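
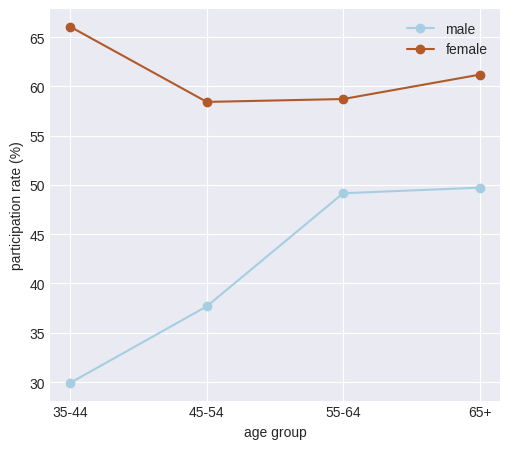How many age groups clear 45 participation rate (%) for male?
Above 45: 55-64, 65+.

2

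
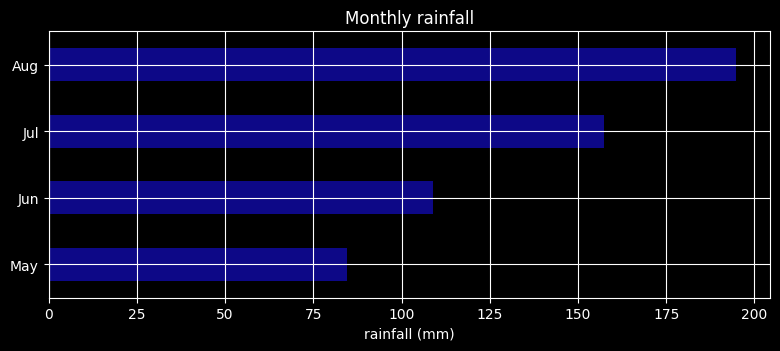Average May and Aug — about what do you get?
≈ 140

(80 + 200) / 2 ≈ 140.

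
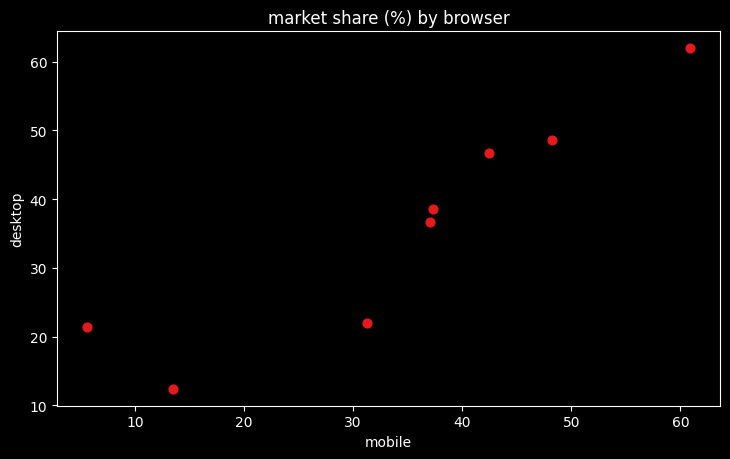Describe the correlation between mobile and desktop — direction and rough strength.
positive, strong

Points are positively correlated; strong (|r| ≈ 0.9).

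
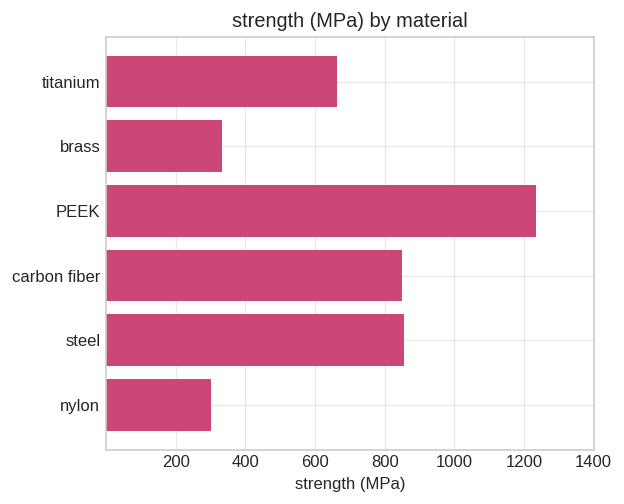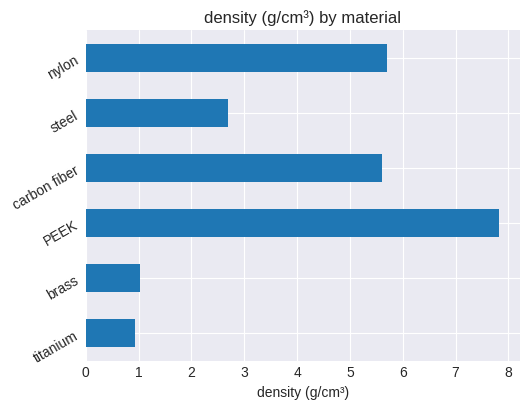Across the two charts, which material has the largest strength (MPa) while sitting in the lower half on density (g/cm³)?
steel

Chart 2 median density (g/cm³) ≈ 4; below-median materials: titanium, brass, steel. Among those, steel has the highest strength (MPa) (≈ 800).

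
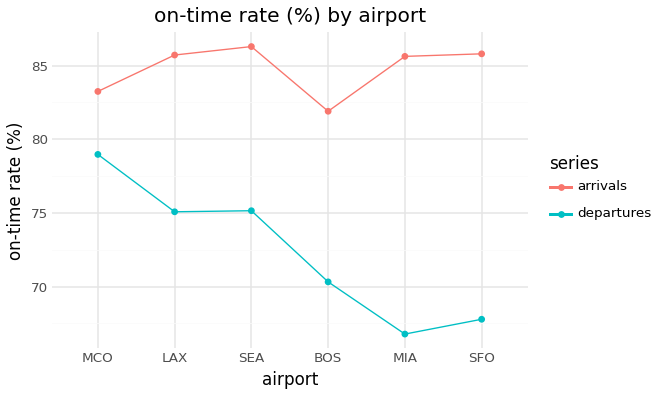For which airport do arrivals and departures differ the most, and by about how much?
MIA: arrivals ≈ 86, departures ≈ 66 → gap ≈ 20. Next-largest (SFO) is only ≈ 18.

MIA, ≈ 20 %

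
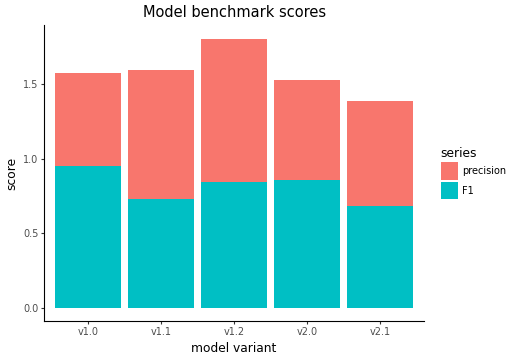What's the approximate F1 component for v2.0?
F1 top ≈ 0.8, bottom ≈ 0.0; segment ≈ 0.8.

≈ 0.8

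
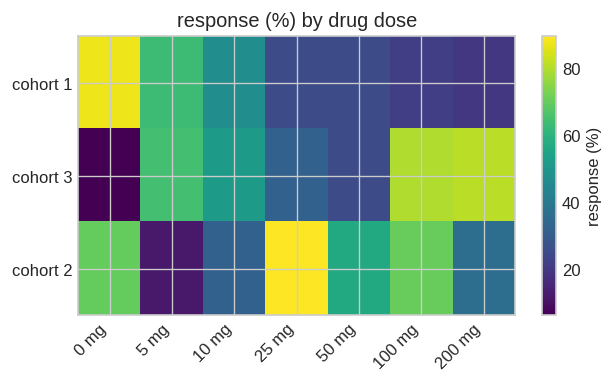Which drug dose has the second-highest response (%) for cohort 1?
5 mg

Top 3 for cohort 1: 0 mg ≈ 90, 5 mg ≈ 60, 10 mg ≈ 50.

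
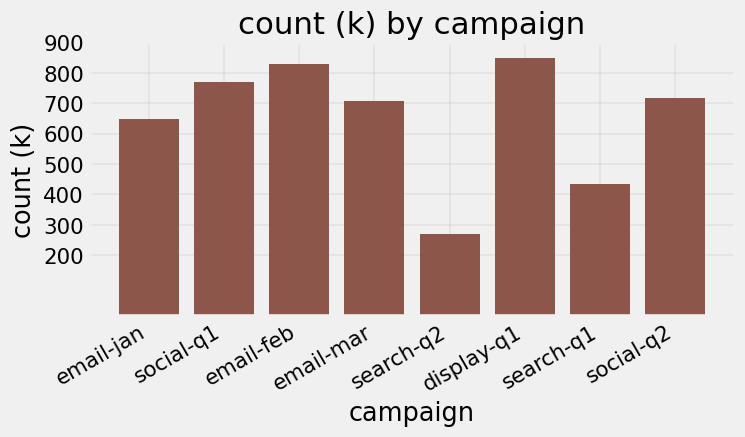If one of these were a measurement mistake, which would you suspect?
search-q2

search-q2 ≈ 300; the rest sit between ≈ 400 and ≈ 800.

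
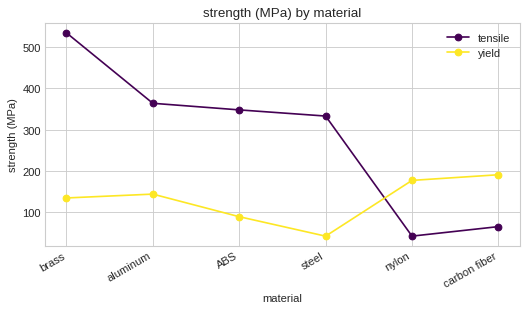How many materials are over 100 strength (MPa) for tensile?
Above 100: brass, aluminum, ABS, steel.

4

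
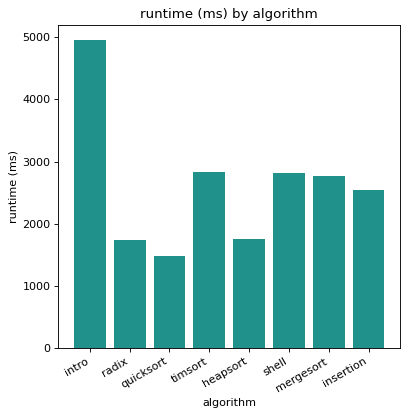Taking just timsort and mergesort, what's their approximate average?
≈ 3000

(3000 + 3000) / 2 ≈ 3000.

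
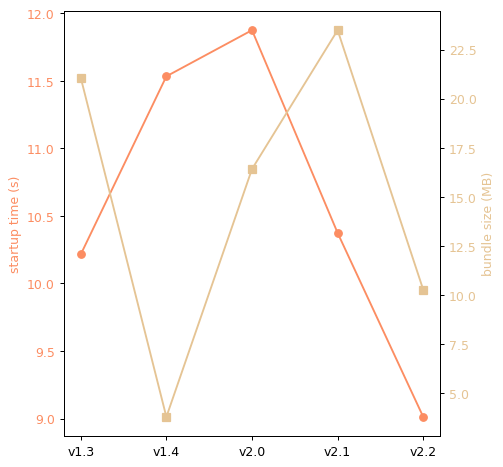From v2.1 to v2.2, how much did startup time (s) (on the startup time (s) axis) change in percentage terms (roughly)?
v2.1 ≈ 10.5, v2.2 ≈ 9.0; (9.0 − 10.5) / 10.5 ≈ -14.3%.

≈ -14.3%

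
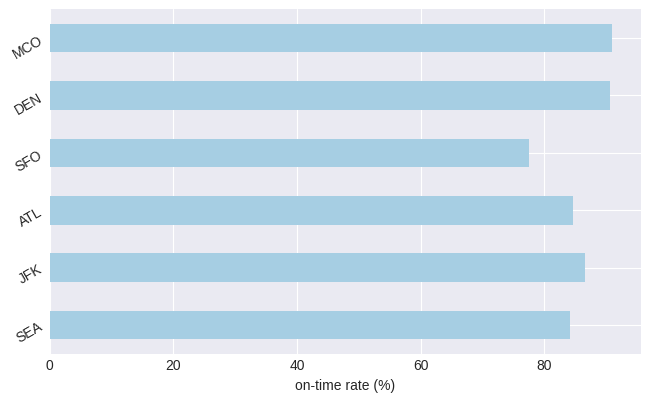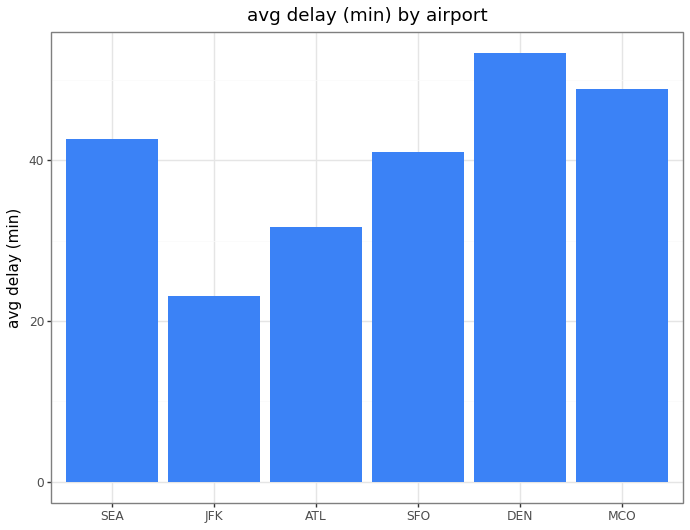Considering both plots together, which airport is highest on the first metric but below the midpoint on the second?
Chart 2 median avg delay (min) ≈ 40; below-median airports: JFK, ATL, SFO. Among those, JFK has the highest on-time rate (%) (≈ 90).

JFK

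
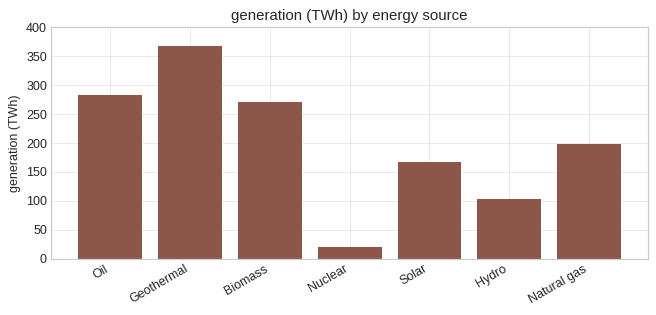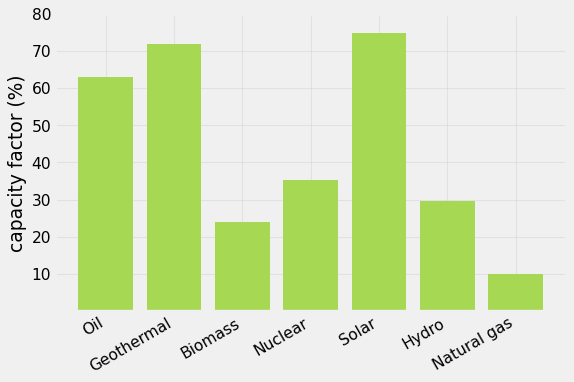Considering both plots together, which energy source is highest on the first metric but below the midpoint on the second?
Chart 2 median capacity factor (%) ≈ 40; below-median energy sources: Biomass, Hydro, Natural gas. Among those, Biomass has the highest generation (TWh) (≈ 250).

Biomass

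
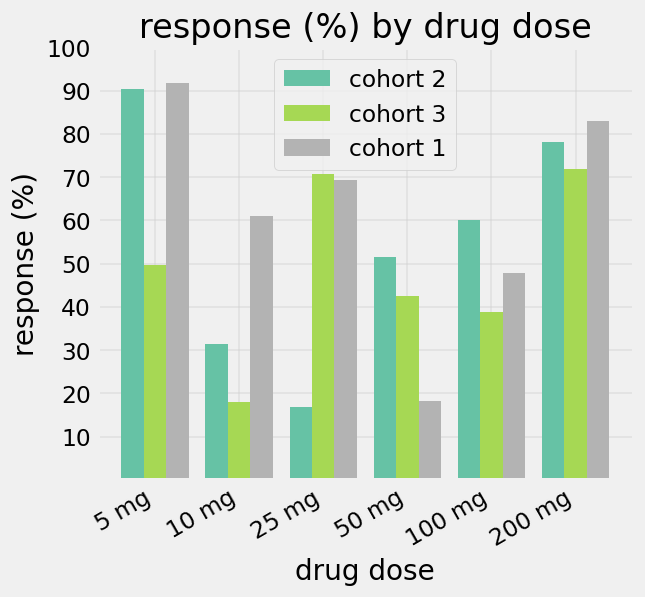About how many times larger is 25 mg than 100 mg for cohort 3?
≈ 1.75×

25 mg ≈ 70, 100 mg ≈ 40; 70/40 ≈ 1.75.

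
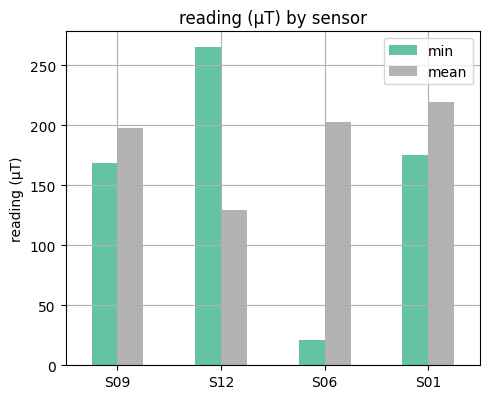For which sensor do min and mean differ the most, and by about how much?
S06, ≈ 175 µT

S06: min ≈ 25, mean ≈ 200 → gap ≈ 175. Next-largest (S12) is only ≈ 150.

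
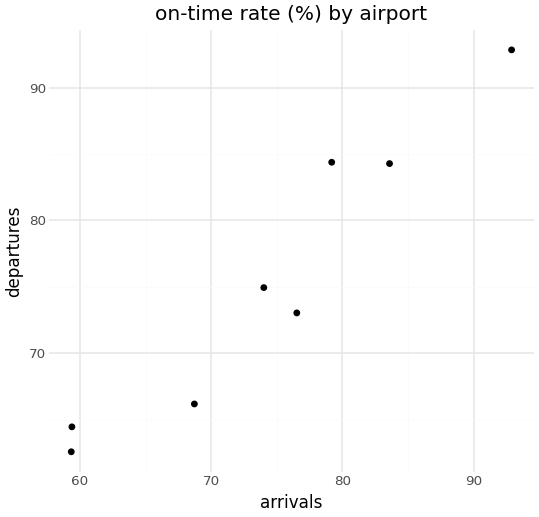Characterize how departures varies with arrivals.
Points are positively correlated; strong (|r| ≈ 1.0).

positive, strong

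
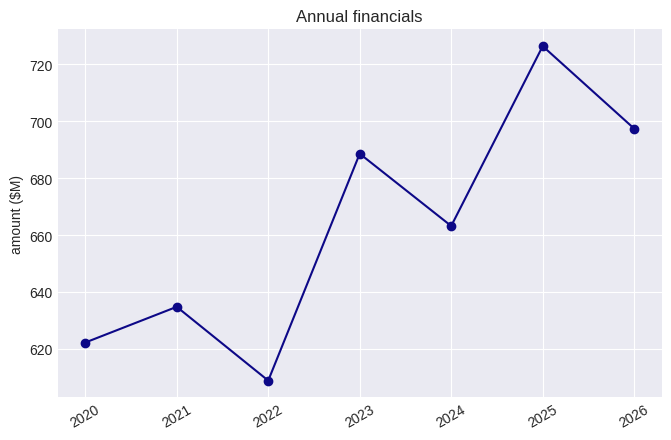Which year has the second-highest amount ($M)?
2026

Top 3: 2025 ≈ 730, 2026 ≈ 700, 2023 ≈ 690.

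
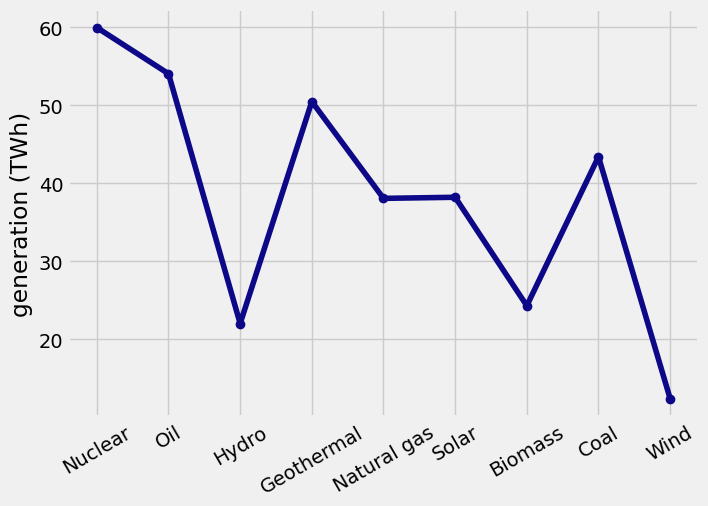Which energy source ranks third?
Geothermal

Top 4: Nuclear ≈ 60, Oil ≈ 55, Geothermal ≈ 50, Coal ≈ 45.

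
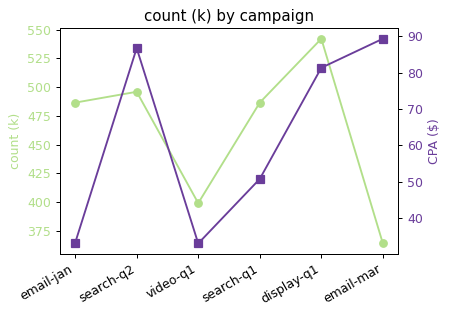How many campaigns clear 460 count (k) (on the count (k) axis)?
4

Above 460: email-jan, search-q2, search-q1, display-q1.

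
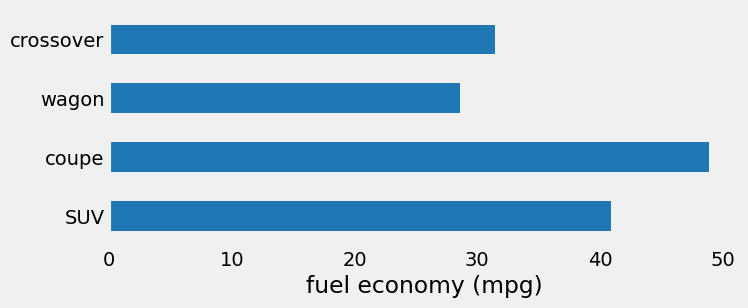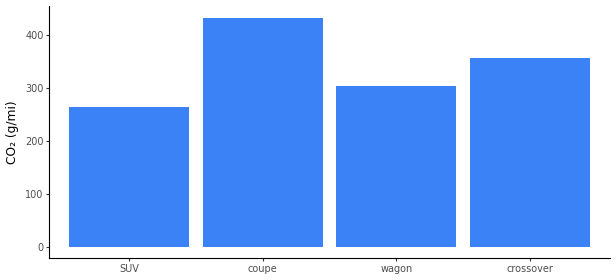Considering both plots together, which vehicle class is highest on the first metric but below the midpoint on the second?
Chart 2 median CO₂ (g/mi) ≈ 350; below-median vehicle classes: SUV, wagon. Among those, SUV has the highest fuel economy (mpg) (≈ 40).

SUV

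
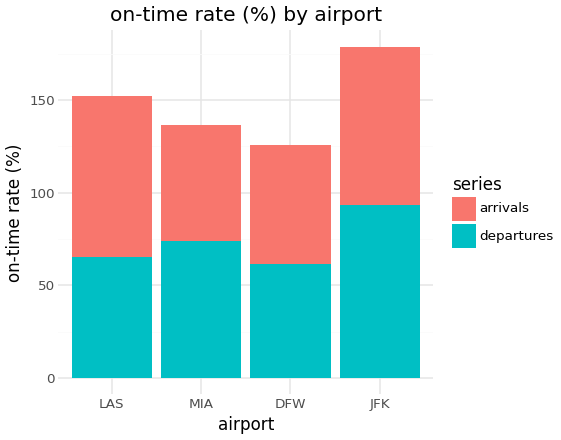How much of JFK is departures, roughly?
departures top ≈ 100, bottom ≈ 0; segment ≈ 100.

≈ 100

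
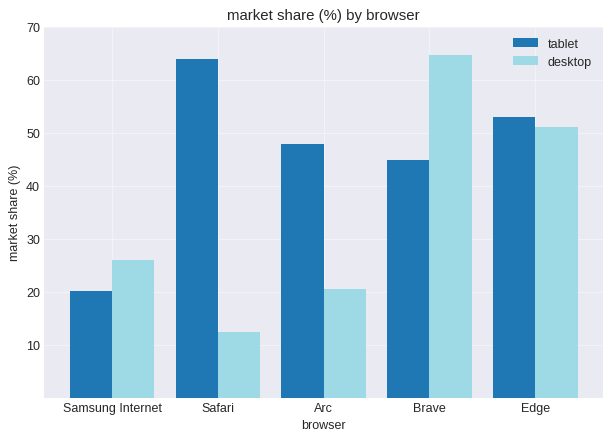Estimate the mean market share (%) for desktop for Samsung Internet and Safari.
≈ 20

(30 + 10) / 2 ≈ 20.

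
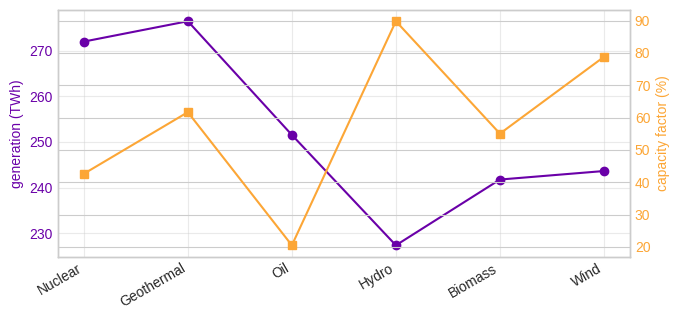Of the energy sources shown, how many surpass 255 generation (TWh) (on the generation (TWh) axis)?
2

Above 255: Nuclear, Geothermal.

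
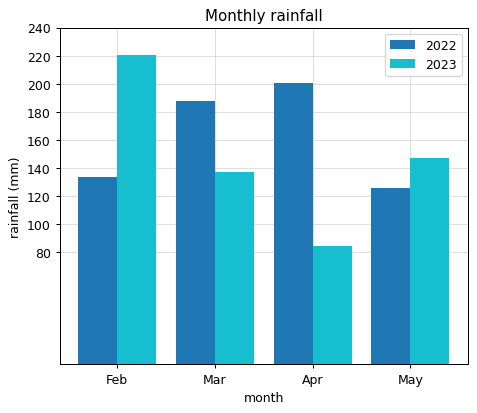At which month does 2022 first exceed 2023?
Feb: 2022 ≈ 140 vs 2023 ≈ 220 (not yet); Mar: 2022 ≈ 180 vs 2023 ≈ 140 (first crossover).

Mar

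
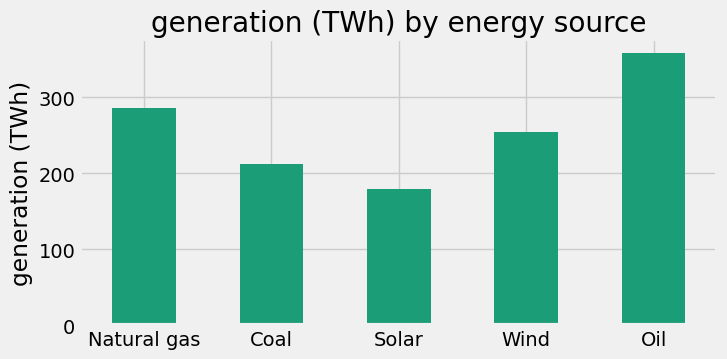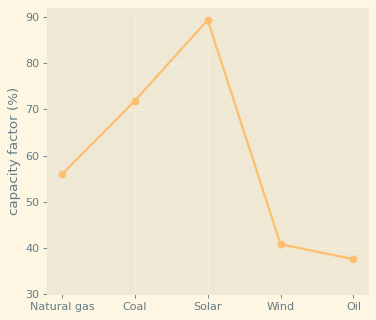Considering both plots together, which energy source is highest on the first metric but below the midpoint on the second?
Chart 2 median capacity factor (%) ≈ 60; below-median energy sources: Wind, Oil. Among those, Oil has the highest generation (TWh) (≈ 350).

Oil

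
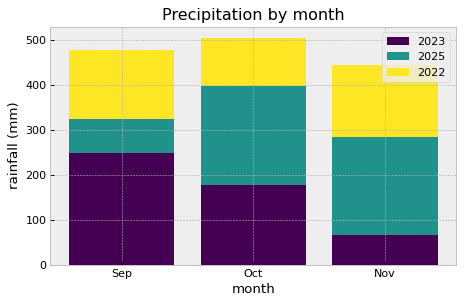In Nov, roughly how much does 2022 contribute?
2022 top ≈ 450, bottom ≈ 300; segment ≈ 150.

≈ 150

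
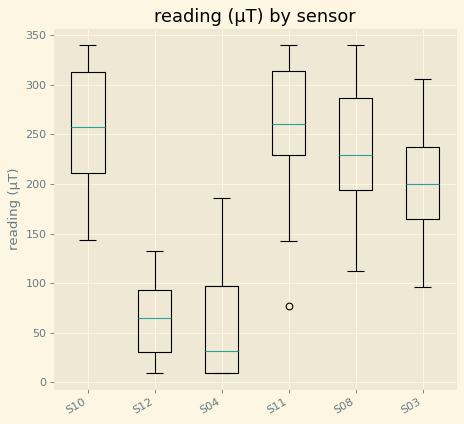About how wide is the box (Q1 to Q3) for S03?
≈ 80

Q3 ≈ 240, Q1 ≈ 160; IQR ≈ 80.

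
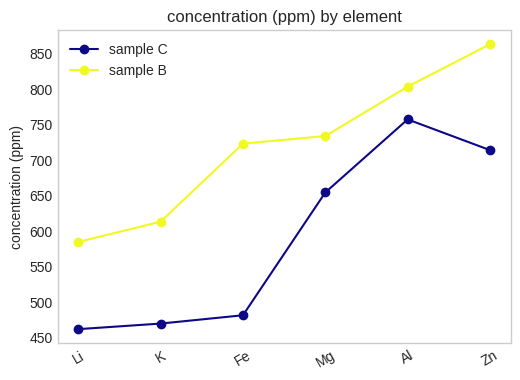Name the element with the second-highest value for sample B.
Top 3 for sample B: Zn ≈ 850, Al ≈ 800, Mg ≈ 750.

Al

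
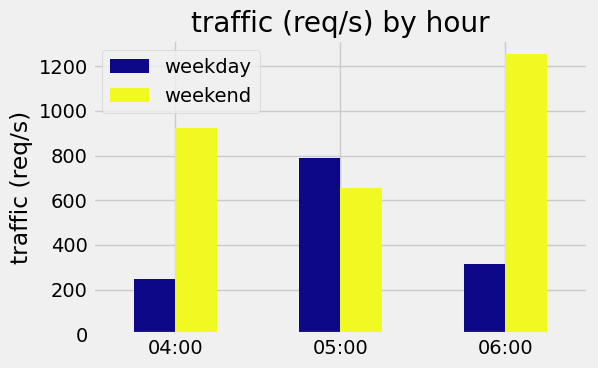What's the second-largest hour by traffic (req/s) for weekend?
04:00

Top 3 for weekend: 06:00 ≈ 1200, 04:00 ≈ 1000, 05:00 ≈ 600.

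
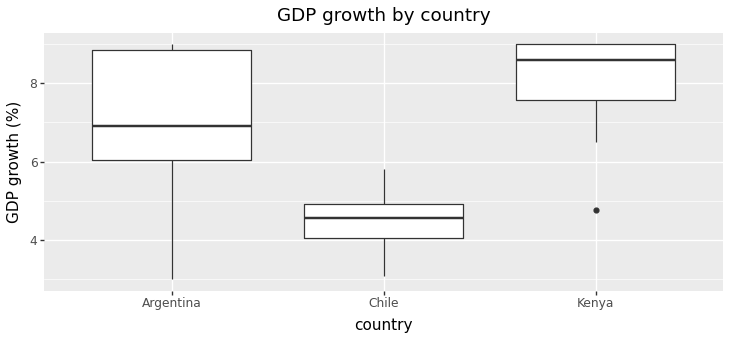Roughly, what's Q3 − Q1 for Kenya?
Q3 ≈ 9.0, Q1 ≈ 7.5; IQR ≈ 1.5.

≈ 1.5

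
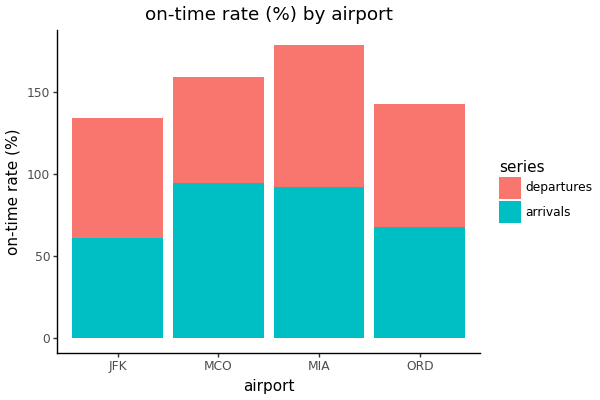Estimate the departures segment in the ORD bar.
≈ 80

departures top ≈ 140, bottom ≈ 60; segment ≈ 80.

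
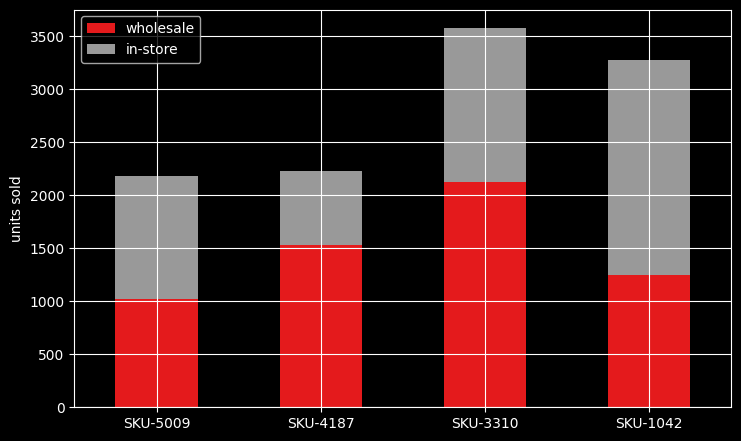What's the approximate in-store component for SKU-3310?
≈ 1500

in-store top ≈ 3500, bottom ≈ 2000; segment ≈ 1500.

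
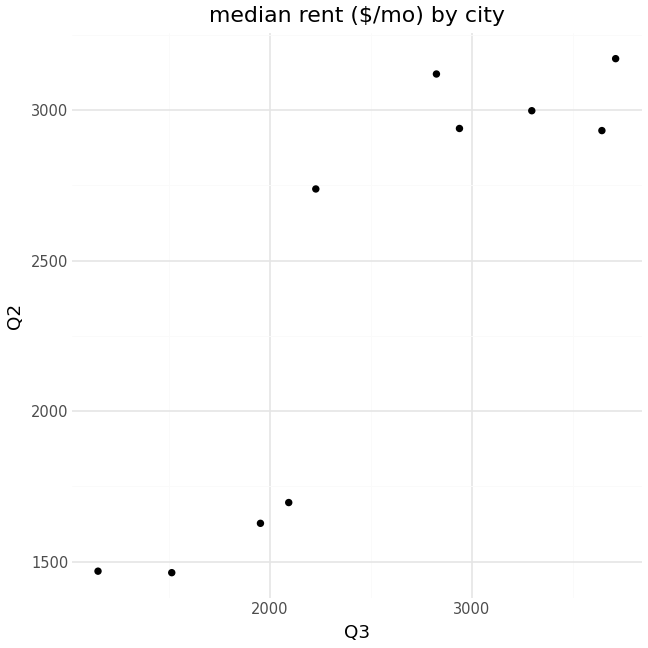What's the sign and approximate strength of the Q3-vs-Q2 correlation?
positive, strong

Points are positively correlated; strong (|r| ≈ 0.9).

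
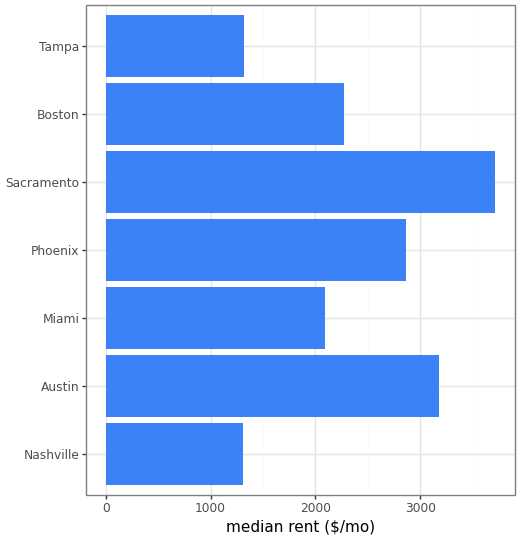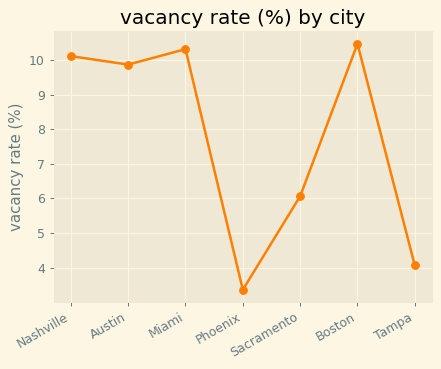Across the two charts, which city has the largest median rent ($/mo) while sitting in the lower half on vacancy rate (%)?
Chart 2 median vacancy rate (%) ≈ 10; below-median cities: Phoenix, Sacramento, Tampa. Among those, Sacramento has the highest median rent ($/mo) (≈ 3500).

Sacramento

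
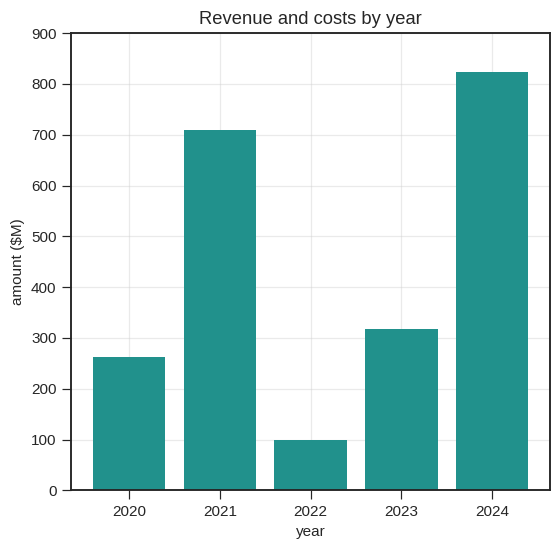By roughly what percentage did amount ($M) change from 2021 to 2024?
2021 ≈ 700, 2024 ≈ 800; (800 − 700) / 700 ≈ +14.3%.

≈ +14.3%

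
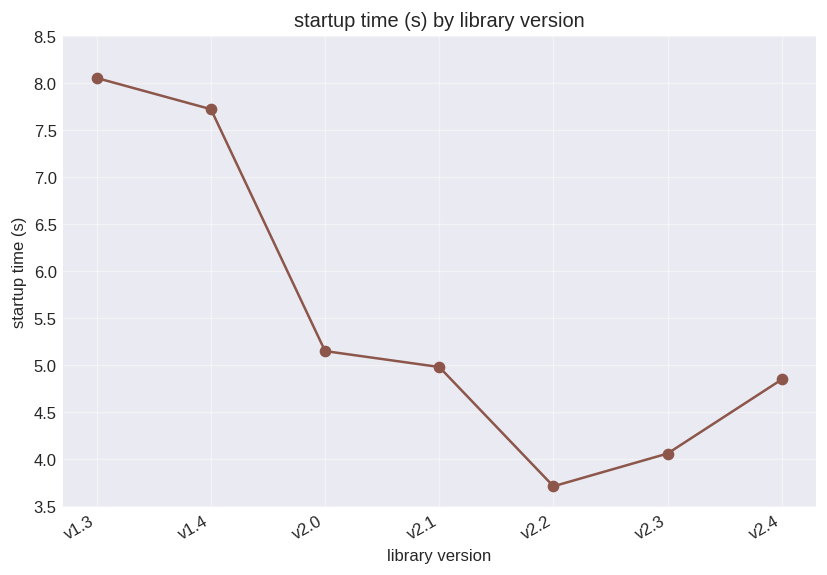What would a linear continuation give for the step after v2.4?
Last three: 3.5, 4.0, 5.0 → slope ≈ 0.75/step → next ≈ 5.75.

≈ 5.75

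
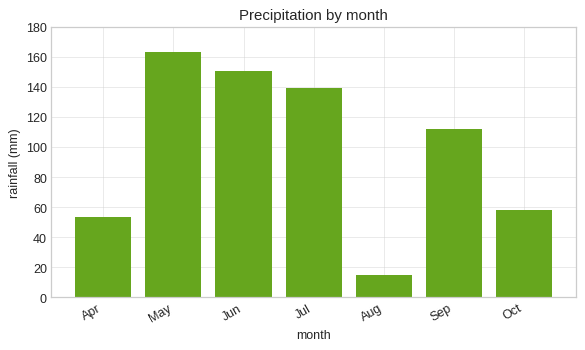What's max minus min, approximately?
Max May ≈ 160, min Aug ≈ 20; range ≈ 140.

≈ 140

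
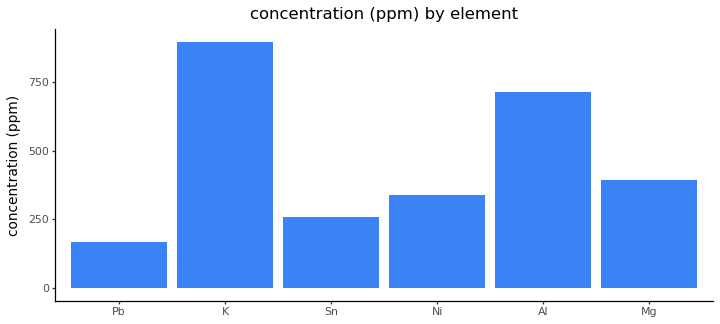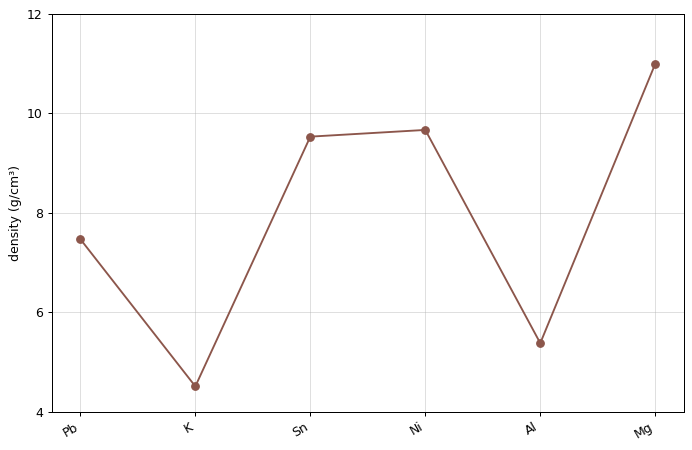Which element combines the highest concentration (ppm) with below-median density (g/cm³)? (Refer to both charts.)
Chart 2 median density (g/cm³) ≈ 8; below-median elements: Pb, K, Al. Among those, K has the highest concentration (ppm) (≈ 900).

K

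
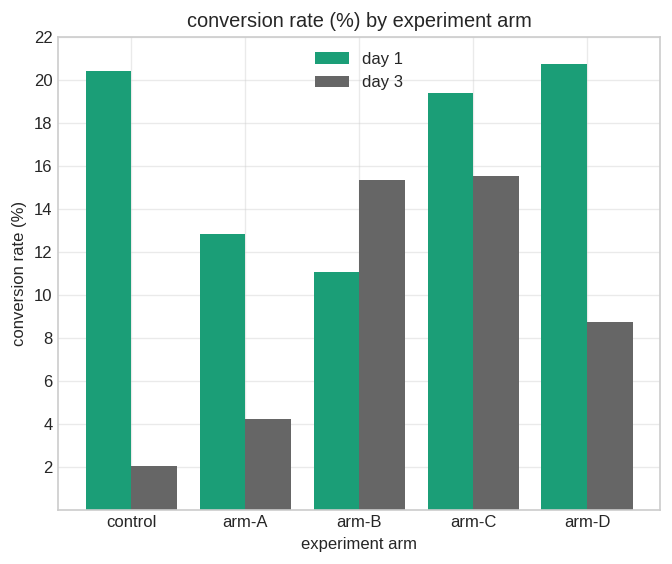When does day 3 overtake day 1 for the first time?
arm-B

arm-A: day 3 ≈ 4 vs day 1 ≈ 12 (not yet); arm-B: day 3 ≈ 16 vs day 1 ≈ 12 (first crossover).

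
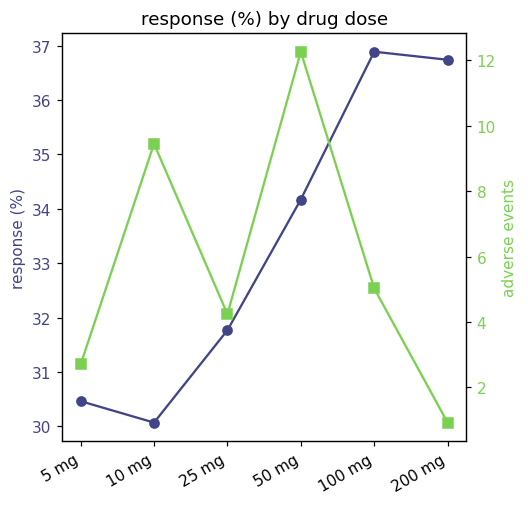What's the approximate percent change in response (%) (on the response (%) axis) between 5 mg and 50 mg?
≈ +13.3%

5 mg ≈ 30, 50 mg ≈ 34; (34 − 30) / 30 ≈ +13.3%.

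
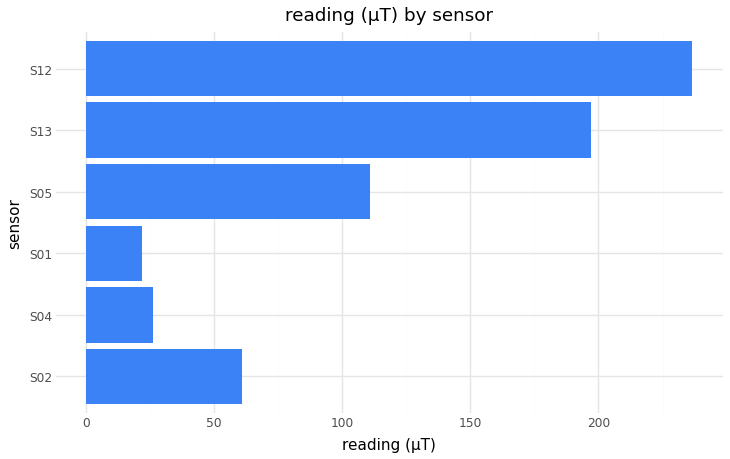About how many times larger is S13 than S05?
S13 ≈ 200, S05 ≈ 120; 200/120 ≈ 1.67.

≈ 1.67×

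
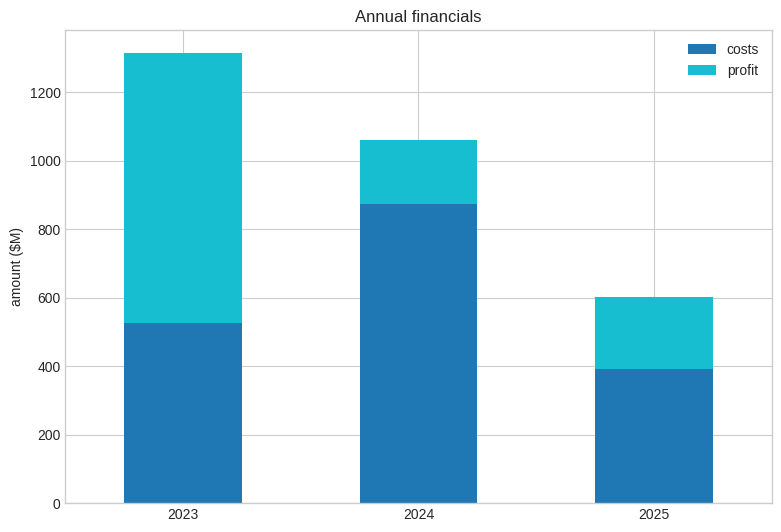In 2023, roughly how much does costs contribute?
costs top ≈ 600, bottom ≈ 0; segment ≈ 600.

≈ 600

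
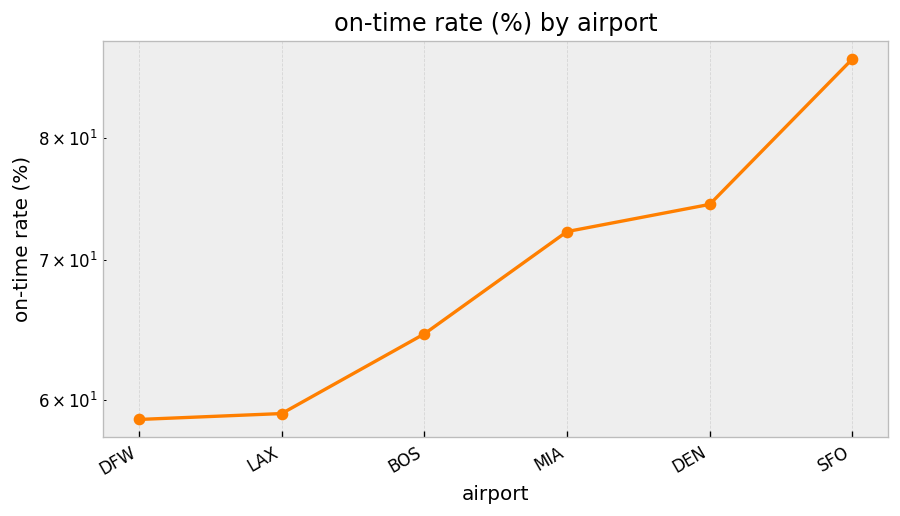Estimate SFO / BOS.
SFO ≈ 85, BOS ≈ 65; 85/65 ≈ 1.31.

≈ 1.31×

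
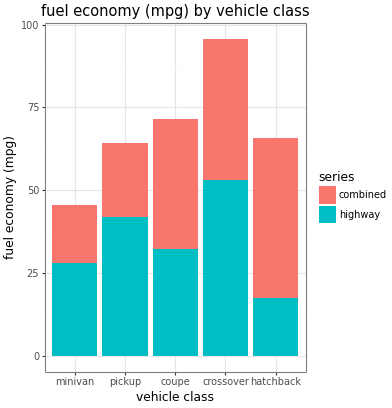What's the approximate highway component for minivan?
≈ 30

highway top ≈ 30, bottom ≈ 0; segment ≈ 30.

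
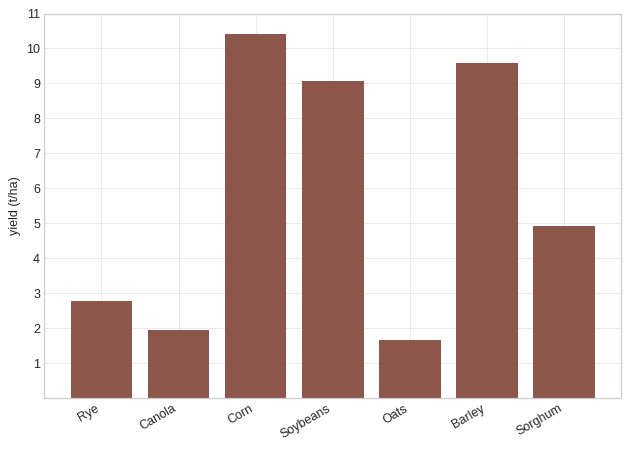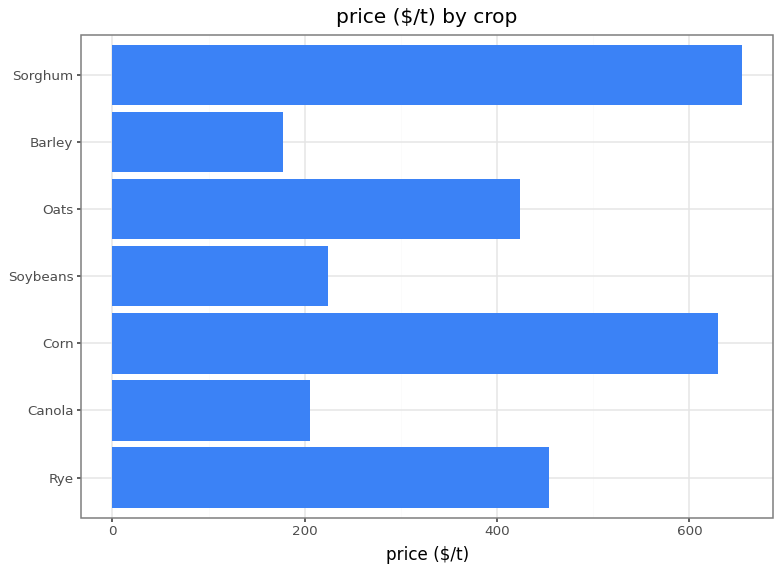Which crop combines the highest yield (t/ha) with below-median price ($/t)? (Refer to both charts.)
Chart 2 median price ($/t) ≈ 400; below-median crops: Canola, Soybeans, Barley. Among those, Barley has the highest yield (t/ha) (≈ 10).

Barley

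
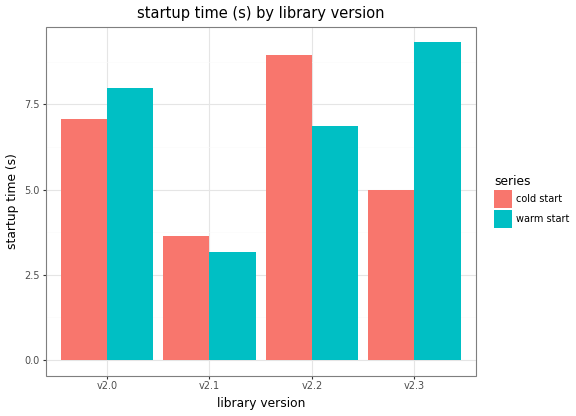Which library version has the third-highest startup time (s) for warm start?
v2.2

Top 4 for warm start: v2.3 ≈ 9, v2.0 ≈ 8, v2.2 ≈ 7, v2.1 ≈ 3.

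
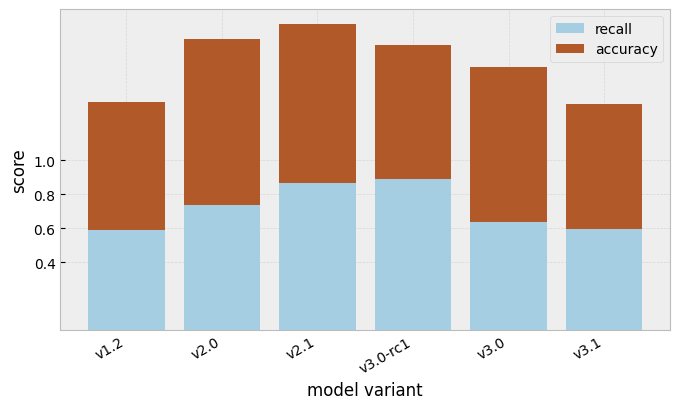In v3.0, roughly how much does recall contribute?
recall top ≈ 0.6, bottom ≈ 0.0; segment ≈ 0.6.

≈ 0.6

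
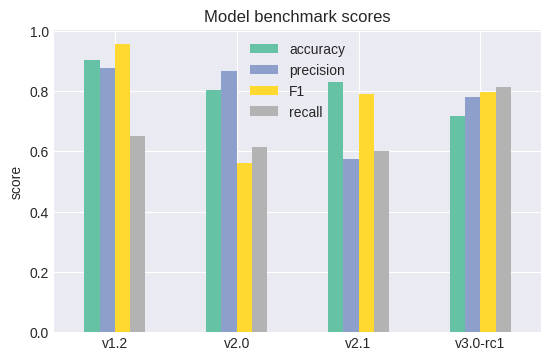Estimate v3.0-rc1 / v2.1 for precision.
≈ 1.33×

v3.0-rc1 ≈ 0.8, v2.1 ≈ 0.6; 0.8/0.6 ≈ 1.33.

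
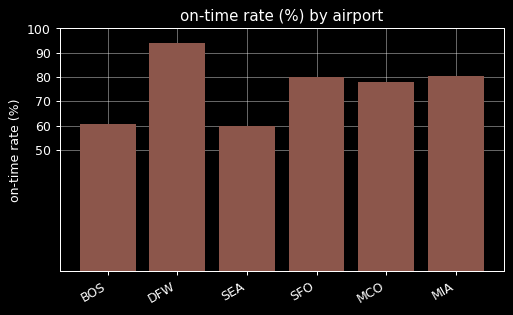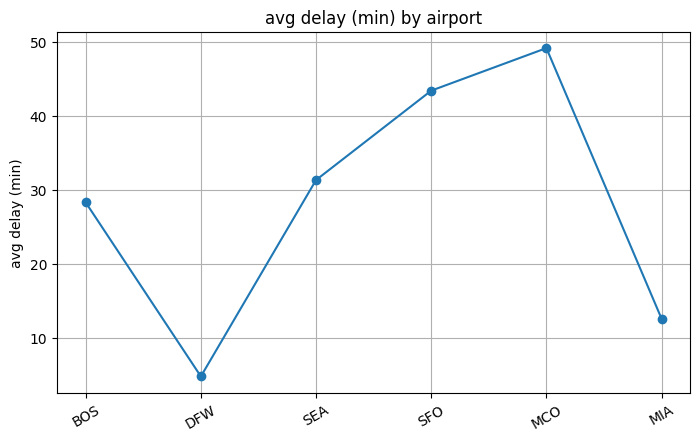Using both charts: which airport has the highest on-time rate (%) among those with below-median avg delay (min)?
Chart 2 median avg delay (min) ≈ 30; below-median airports: BOS, DFW, MIA. Among those, DFW has the highest on-time rate (%) (≈ 90).

DFW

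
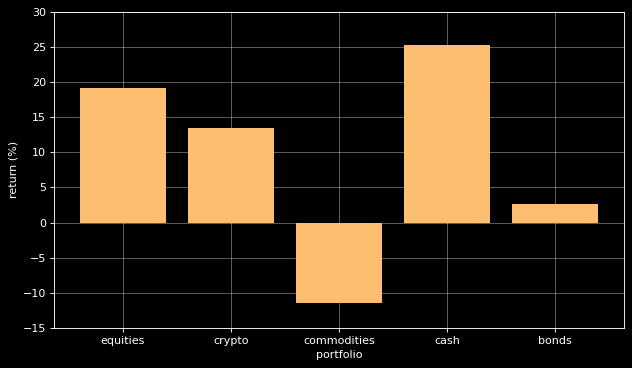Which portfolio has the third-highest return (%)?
crypto

Top 4: cash ≈ 25, equities ≈ 20, crypto ≈ 15, bonds ≈ 5.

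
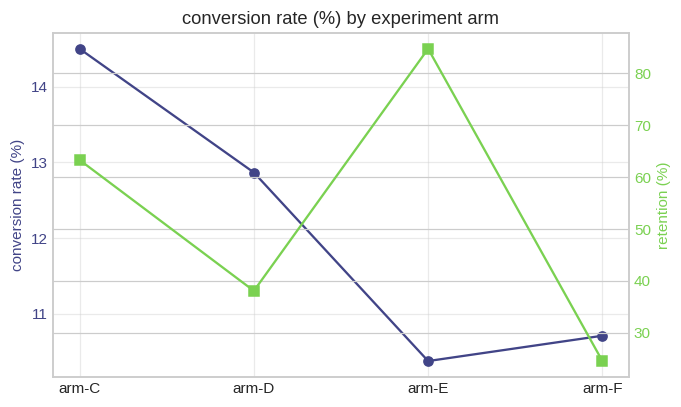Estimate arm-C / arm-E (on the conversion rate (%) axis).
arm-C ≈ 14.5, arm-E ≈ 10.5; 14.5/10.5 ≈ 1.38.

≈ 1.38×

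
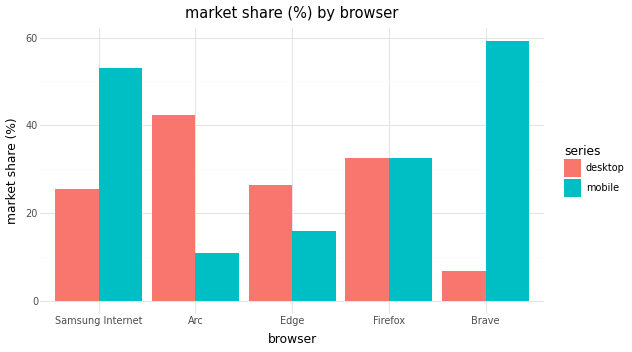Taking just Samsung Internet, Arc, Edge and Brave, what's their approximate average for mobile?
(55 + 10 + 15 + 60) / 4 ≈ 35.

≈ 35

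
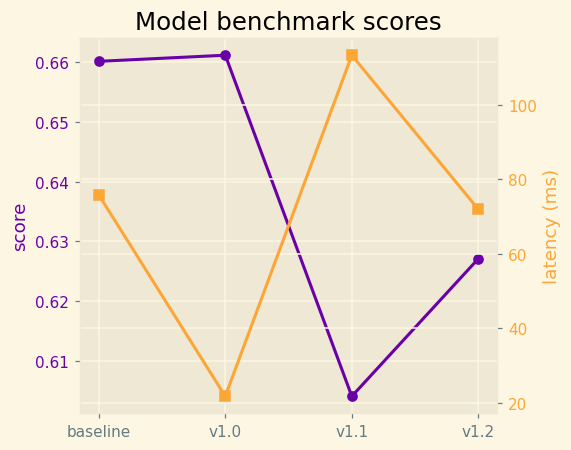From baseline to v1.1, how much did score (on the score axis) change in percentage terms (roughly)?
≈ -9.1%

baseline ≈ 0.66, v1.1 ≈ 0.60; (0.60 − 0.66) / 0.66 ≈ -9.1%.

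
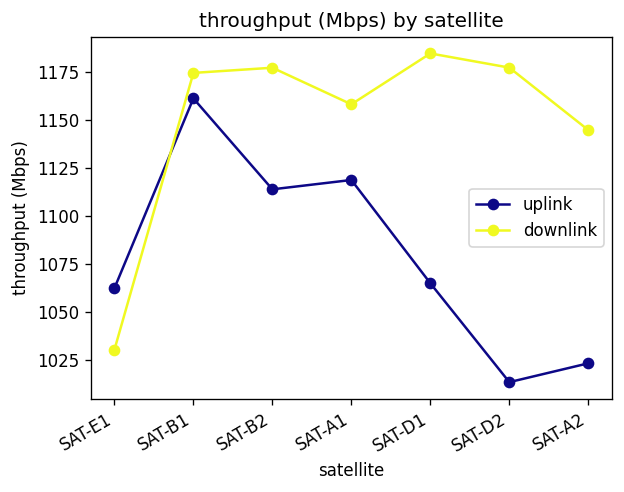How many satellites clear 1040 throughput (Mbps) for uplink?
5

Above 1040: SAT-E1, SAT-B1, SAT-B2, SAT-A1, SAT-D1.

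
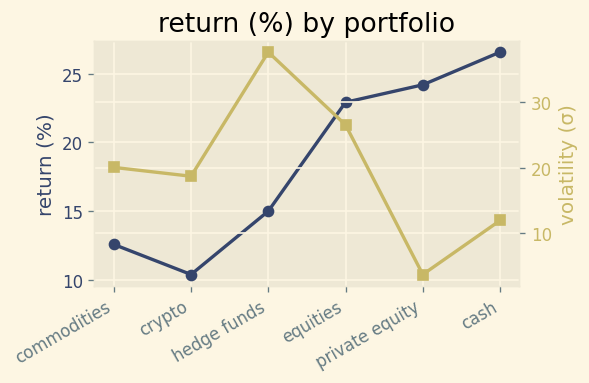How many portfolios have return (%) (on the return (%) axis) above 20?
3

Above 20: equities, private equity, cash.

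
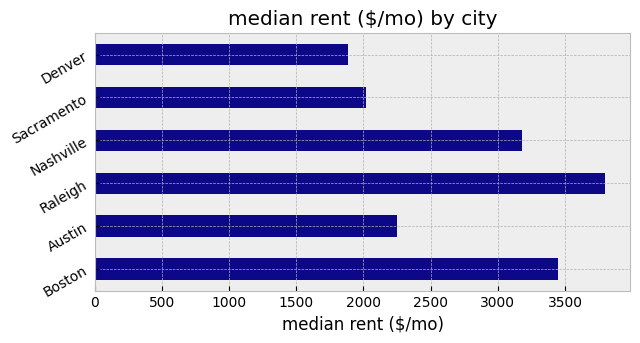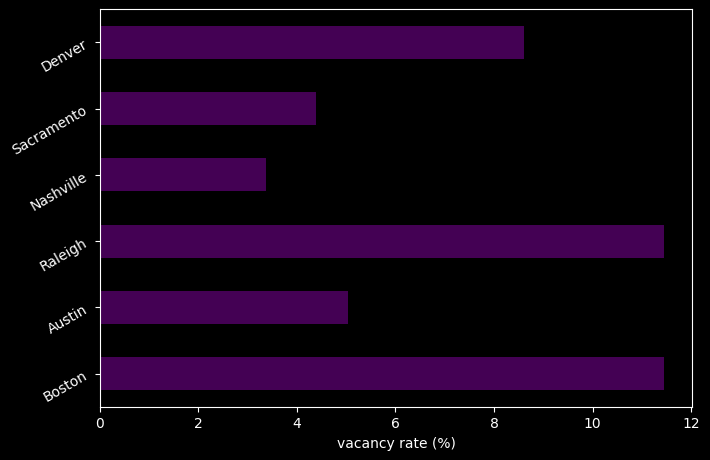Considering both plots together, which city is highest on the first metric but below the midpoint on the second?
Chart 2 median vacancy rate (%) ≈ 6; below-median cities: Austin, Nashville, Sacramento. Among those, Nashville has the highest median rent ($/mo) (≈ 3000).

Nashville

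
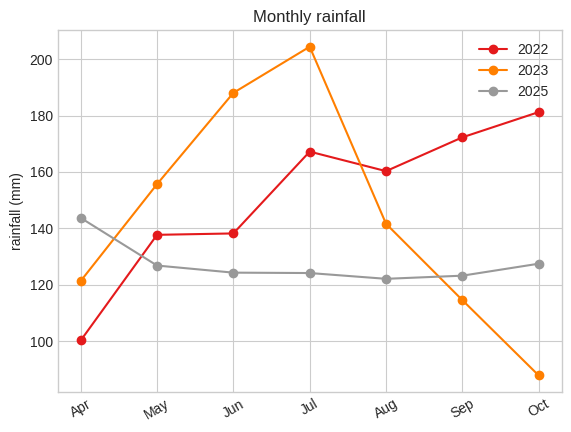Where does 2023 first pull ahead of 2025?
May

Apr: 2023 ≈ 120 vs 2025 ≈ 140 (not yet); May: 2023 ≈ 160 vs 2025 ≈ 130 (first crossover).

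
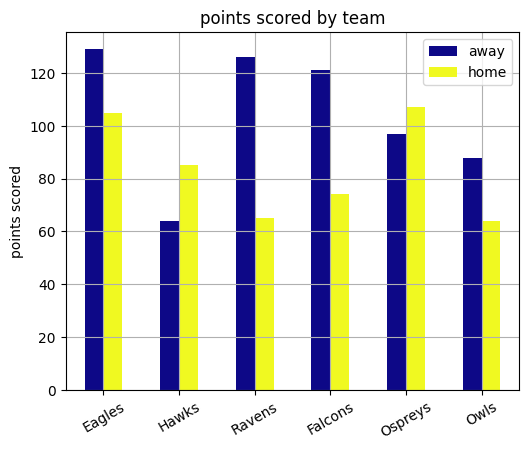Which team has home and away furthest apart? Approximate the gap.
Ravens, ≈ 60

Ravens: home ≈ 60, away ≈ 120 → gap ≈ 60. Next-largest (Falcons) is only ≈ 40.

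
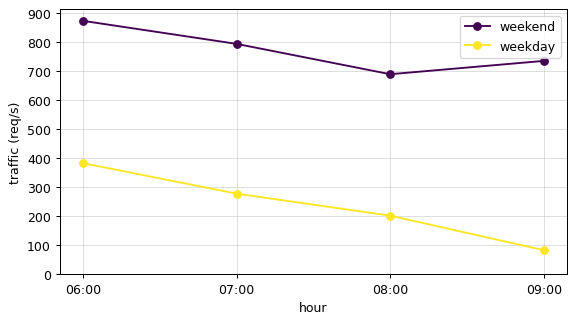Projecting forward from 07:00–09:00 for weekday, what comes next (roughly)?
Last three: 300, 200, 100 → slope ≈ -100/step → next ≈ 0.

≈ 0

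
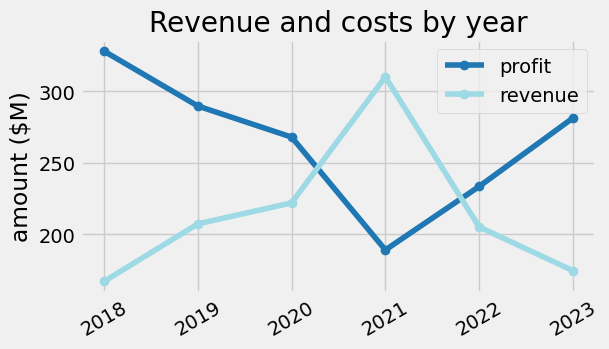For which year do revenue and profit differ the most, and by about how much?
2018, ≈ 160 $M

2018: revenue ≈ 160, profit ≈ 320 → gap ≈ 160. Next-largest (2021) is only ≈ 140.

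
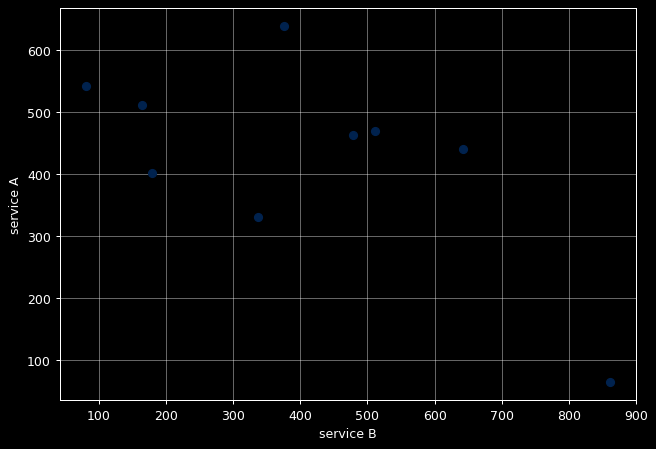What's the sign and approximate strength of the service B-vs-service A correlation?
negative, moderate

Points are negatively correlated; moderate (|r| ≈ 0.6).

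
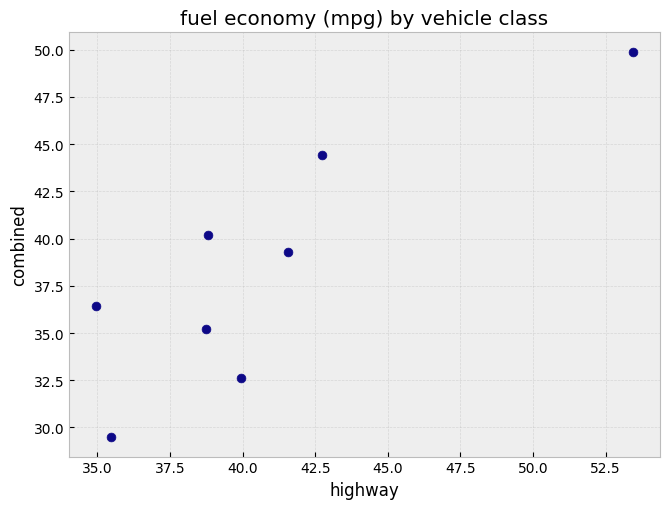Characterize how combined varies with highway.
positive, strong

Points are positively correlated; strong (|r| ≈ 0.8).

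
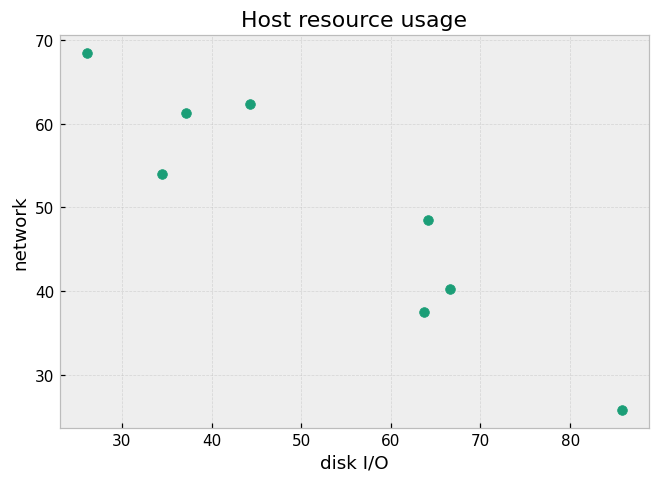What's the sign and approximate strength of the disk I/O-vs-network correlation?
negative, strong

Points are negatively correlated; strong (|r| ≈ 0.9).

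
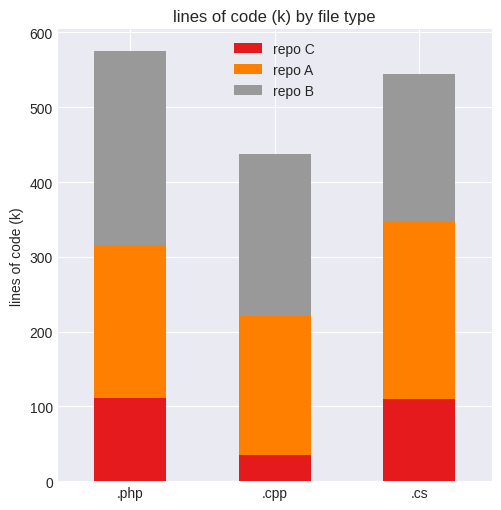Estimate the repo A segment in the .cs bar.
≈ 250

repo A top ≈ 350, bottom ≈ 100; segment ≈ 250.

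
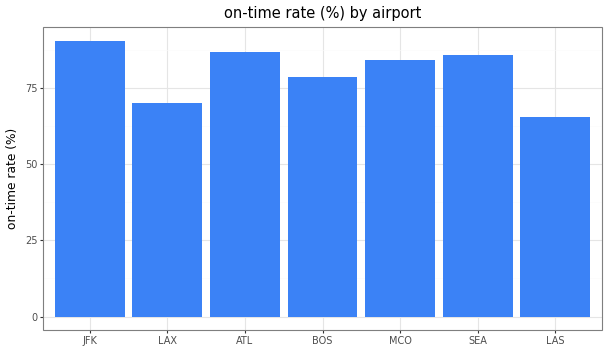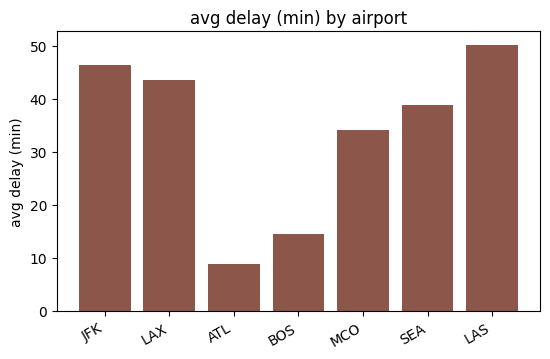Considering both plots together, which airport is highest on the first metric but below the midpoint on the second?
Chart 2 median avg delay (min) ≈ 40; below-median airports: ATL, BOS, MCO. Among those, ATL has the highest on-time rate (%) (≈ 90).

ATL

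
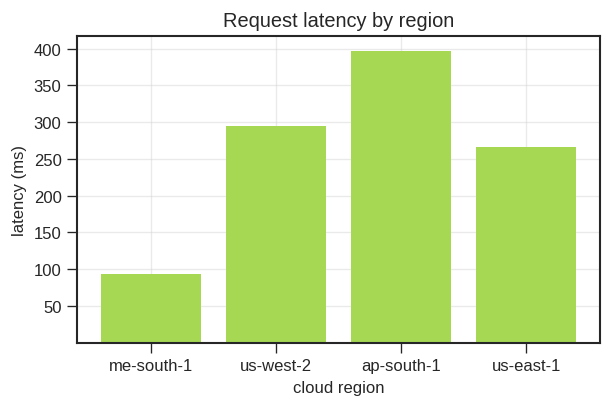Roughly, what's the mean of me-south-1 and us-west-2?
≈ 200

(100 + 300) / 2 ≈ 200.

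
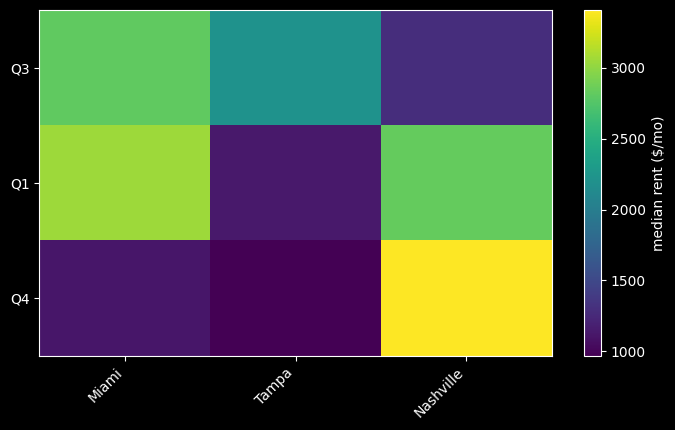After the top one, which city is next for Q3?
Top 3 for Q3: Miami ≈ 3000, Tampa ≈ 2000, Nashville ≈ 1500.

Tampa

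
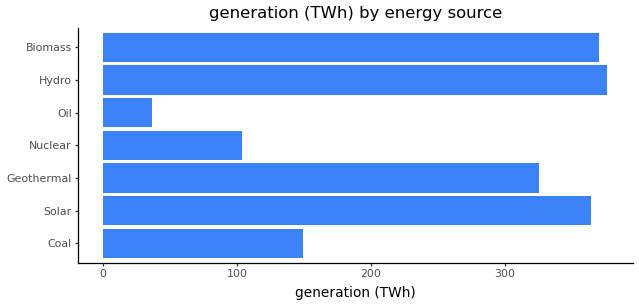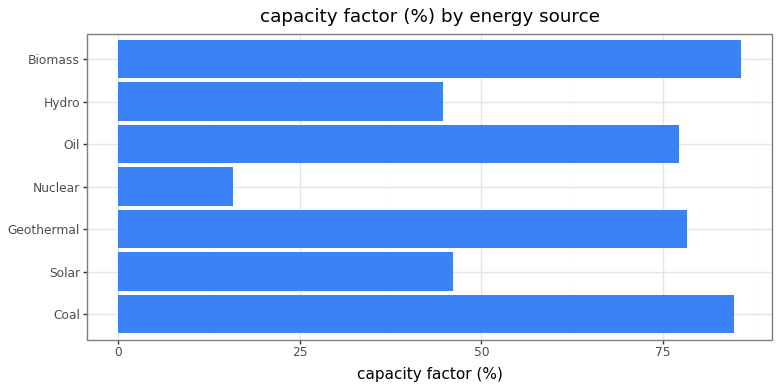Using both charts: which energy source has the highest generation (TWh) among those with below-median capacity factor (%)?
Hydro

Chart 2 median capacity factor (%) ≈ 80; below-median energy sources: Solar, Nuclear, Hydro. Among those, Hydro has the highest generation (TWh) (≈ 400).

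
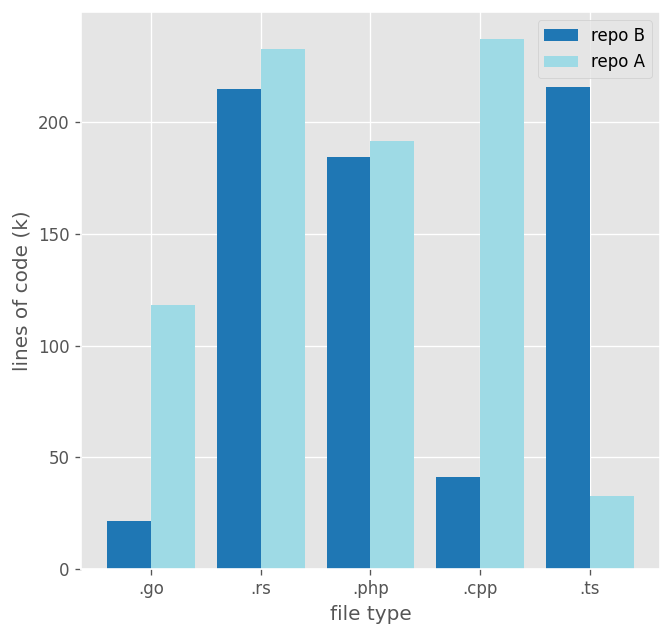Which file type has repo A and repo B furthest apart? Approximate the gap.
.cpp: repo A ≈ 240, repo B ≈ 40 → gap ≈ 200. Next-largest (.ts) is only ≈ 180.

.cpp, ≈ 200 k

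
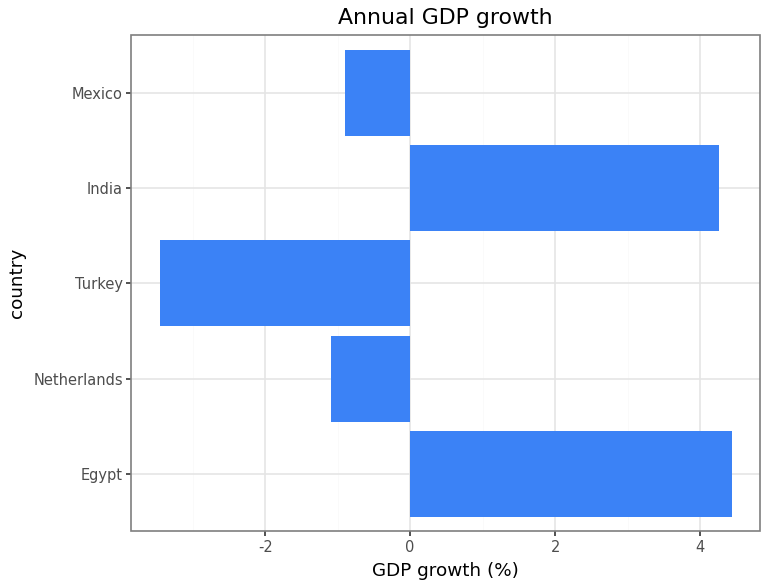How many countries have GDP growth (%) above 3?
2

Above 3: Egypt, India.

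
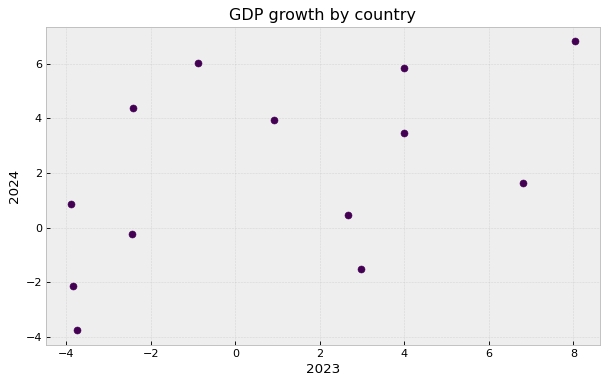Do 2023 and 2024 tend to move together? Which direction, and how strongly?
Points are positively correlated; moderate (|r| ≈ 0.5).

positive, moderate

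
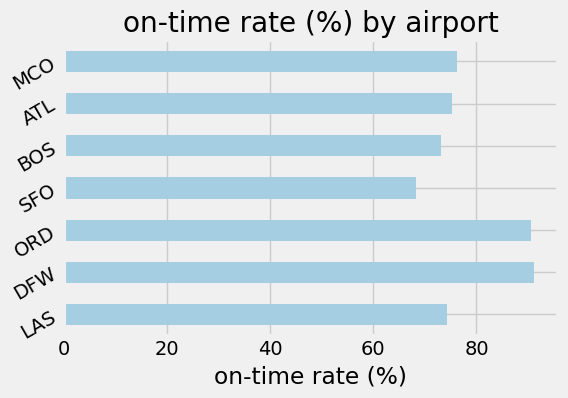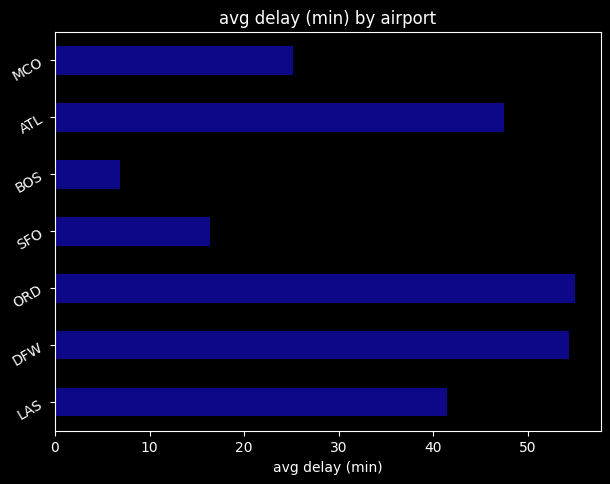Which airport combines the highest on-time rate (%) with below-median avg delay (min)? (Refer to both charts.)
Chart 2 median avg delay (min) ≈ 40; below-median airports: SFO, BOS, MCO. Among those, MCO has the highest on-time rate (%) (≈ 80).

MCO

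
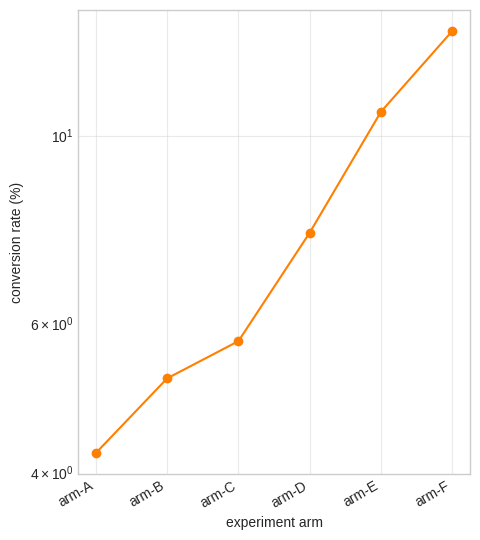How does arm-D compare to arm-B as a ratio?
≈ 1.6×

arm-D ≈ 8, arm-B ≈ 5; 8/5 ≈ 1.6.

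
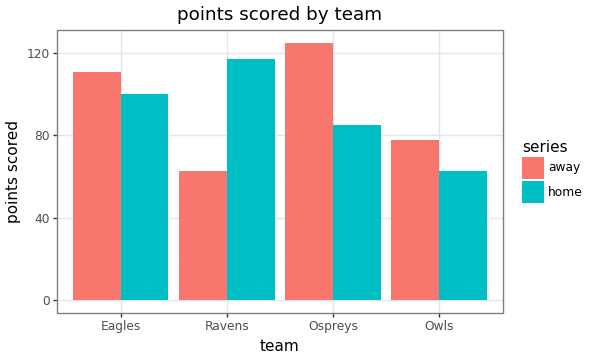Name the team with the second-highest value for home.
Top 3 for home: Ravens ≈ 120, Eagles ≈ 100, Ospreys ≈ 80.

Eagles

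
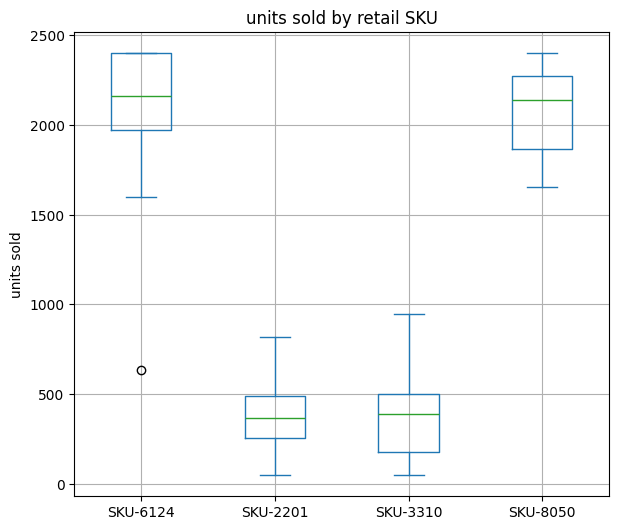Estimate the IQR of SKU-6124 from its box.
Q3 ≈ 2400, Q1 ≈ 2000; IQR ≈ 400.

≈ 400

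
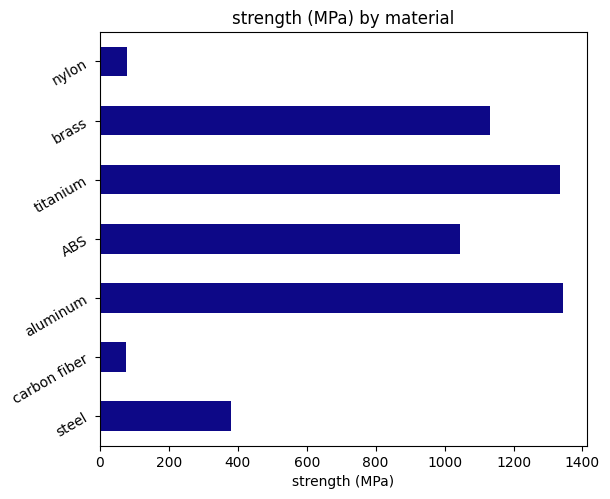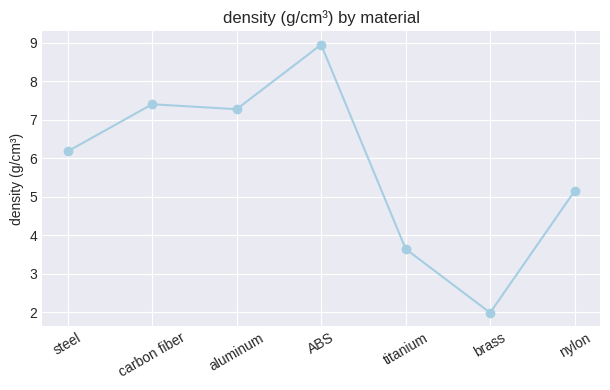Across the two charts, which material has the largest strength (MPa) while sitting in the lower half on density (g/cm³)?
Chart 2 median density (g/cm³) ≈ 6; below-median materials: titanium, brass, nylon. Among those, titanium has the highest strength (MPa) (≈ 1400).

titanium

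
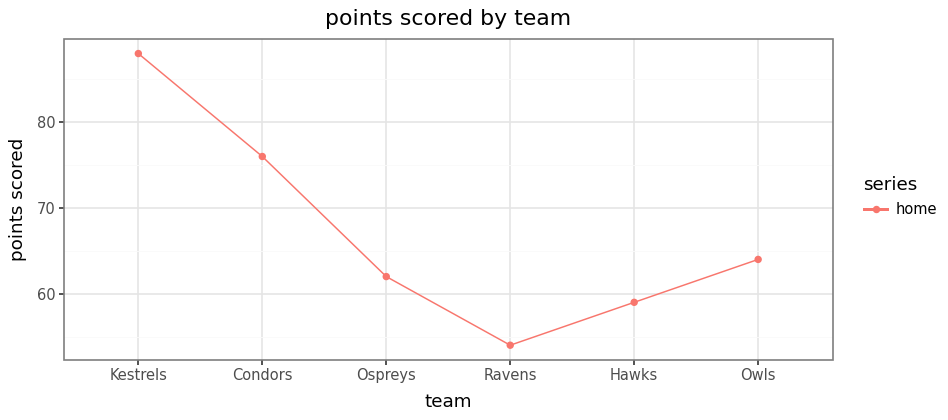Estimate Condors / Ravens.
≈ 1.36×

Condors ≈ 75, Ravens ≈ 55; 75/55 ≈ 1.36.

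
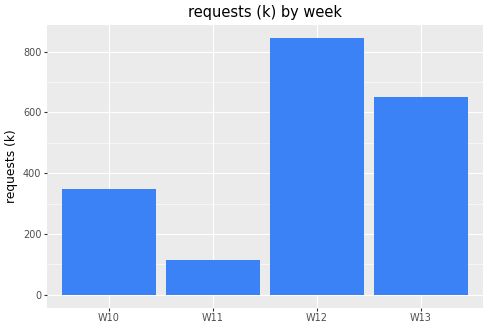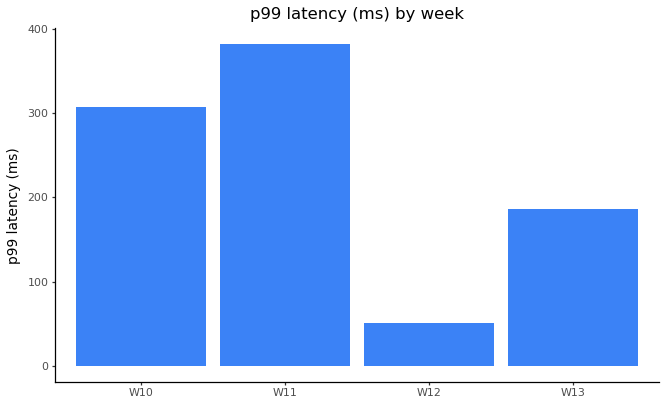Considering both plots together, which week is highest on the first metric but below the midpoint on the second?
Chart 2 median p99 latency (ms) ≈ 250; below-median weeks: W12, W13. Among those, W12 has the highest requests (k) (≈ 800).

W12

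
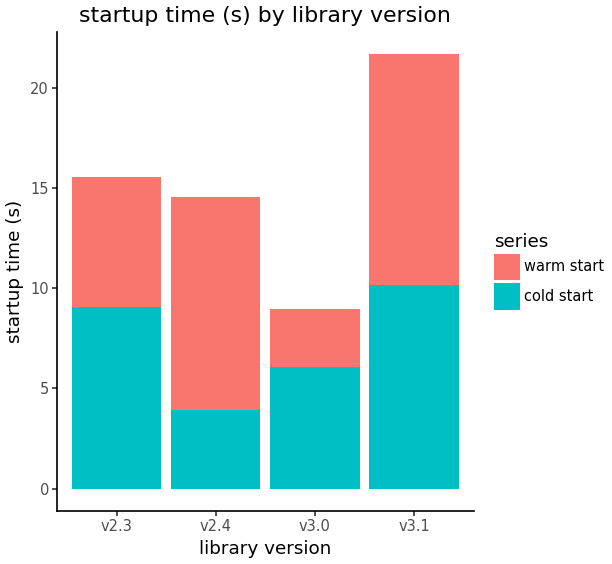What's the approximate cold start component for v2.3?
≈ 10

cold start top ≈ 10, bottom ≈ 0; segment ≈ 10.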